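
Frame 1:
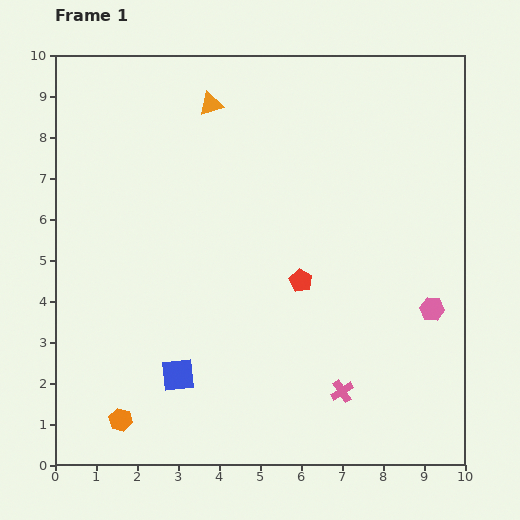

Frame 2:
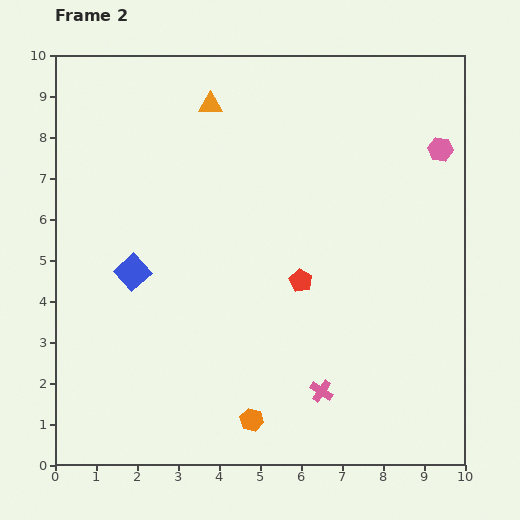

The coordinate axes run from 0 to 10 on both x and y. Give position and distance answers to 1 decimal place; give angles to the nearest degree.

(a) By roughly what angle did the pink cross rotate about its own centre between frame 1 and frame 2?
24° counter-clockwise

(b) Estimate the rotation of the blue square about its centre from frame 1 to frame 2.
36° counter-clockwise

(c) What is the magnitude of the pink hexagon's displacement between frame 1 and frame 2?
3.9

The pink hexagon moved from (9.2, 3.8) to (9.4, 7.7), a distance of √(0.2² + 3.9²) ≈ 3.9.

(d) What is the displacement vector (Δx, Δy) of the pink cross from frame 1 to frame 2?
(-0.5, 0.0)

The pink cross was at (7.0, 1.8) in frame 1 and (6.5, 1.8) in frame 2.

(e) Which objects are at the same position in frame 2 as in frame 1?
the orange triangle, the red pentagon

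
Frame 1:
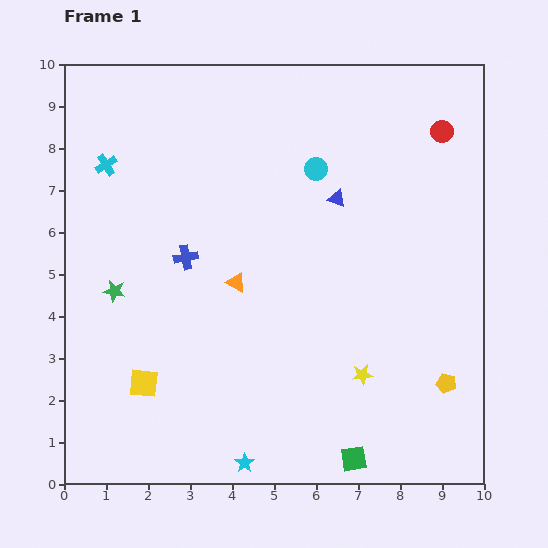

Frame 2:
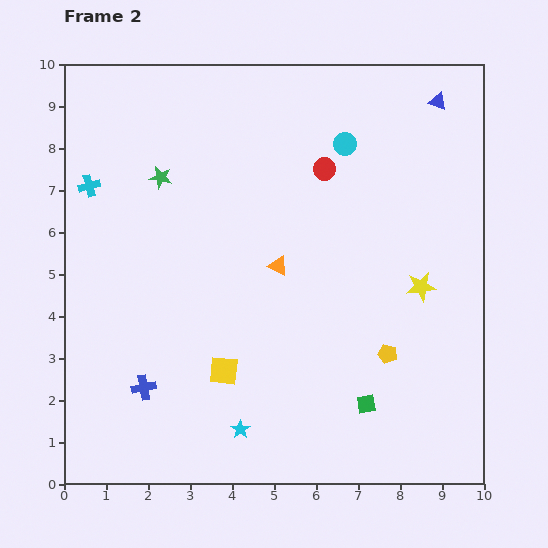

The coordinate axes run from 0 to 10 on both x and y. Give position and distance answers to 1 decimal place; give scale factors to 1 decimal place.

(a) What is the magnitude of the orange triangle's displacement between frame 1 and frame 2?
1.1

The orange triangle moved from (4.1, 4.8) to (5.1, 5.2), a distance of √(1.0² + 0.4²) ≈ 1.1.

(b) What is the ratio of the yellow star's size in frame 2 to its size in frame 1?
1.4×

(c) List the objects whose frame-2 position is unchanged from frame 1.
none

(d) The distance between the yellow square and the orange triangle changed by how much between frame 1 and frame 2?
-0.5

Distance in frame 1: 3.3. Distance in frame 2: 2.8.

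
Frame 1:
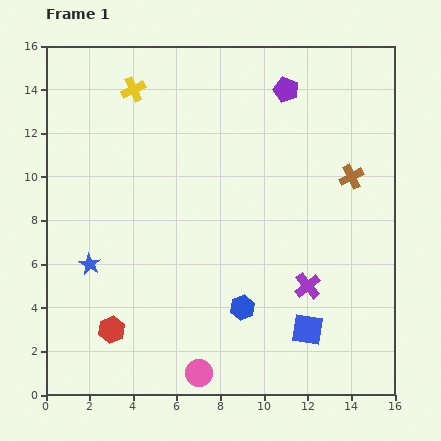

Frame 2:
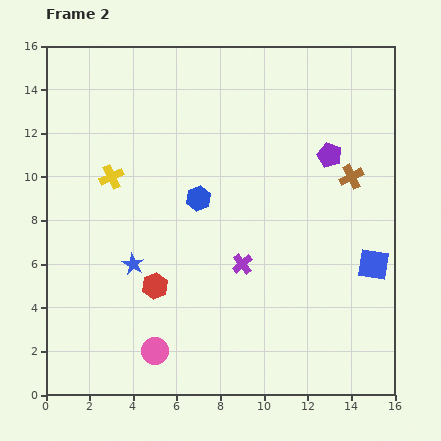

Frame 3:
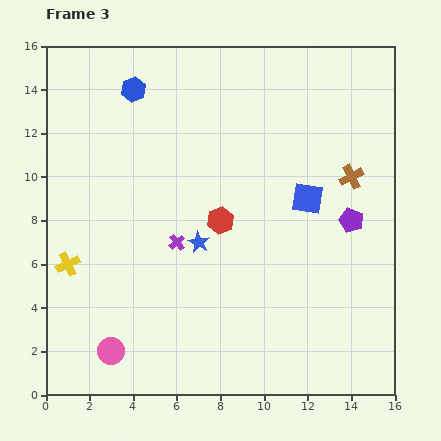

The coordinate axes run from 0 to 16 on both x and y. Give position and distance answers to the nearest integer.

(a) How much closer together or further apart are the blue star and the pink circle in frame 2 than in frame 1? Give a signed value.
-3

Distance in frame 1: 7. Distance in frame 2: 4.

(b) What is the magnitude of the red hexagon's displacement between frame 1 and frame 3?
7

The red hexagon moved from (3, 3) to (8, 8), a distance of √(5² + 5²) ≈ 7.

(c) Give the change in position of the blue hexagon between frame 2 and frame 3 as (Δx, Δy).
(-3, 5)

The blue hexagon was at (7, 9) in frame 2 and (4, 14) in frame 3.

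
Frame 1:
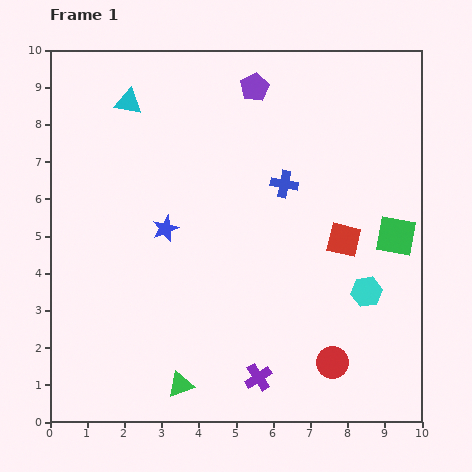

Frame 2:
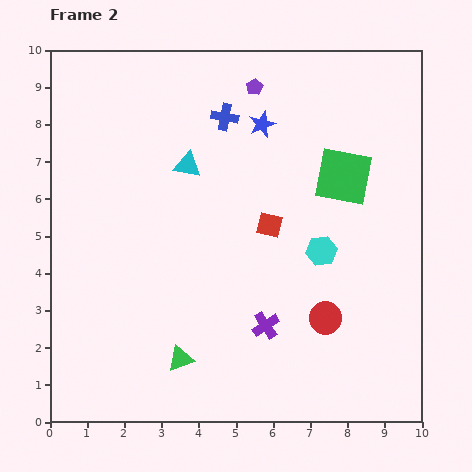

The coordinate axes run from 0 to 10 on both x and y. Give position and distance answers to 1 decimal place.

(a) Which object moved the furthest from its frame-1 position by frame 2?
the blue star

(moved 3.8; next 2.4)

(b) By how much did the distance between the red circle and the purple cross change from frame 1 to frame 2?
-0.4

Distance in frame 1: 2.0. Distance in frame 2: 1.6.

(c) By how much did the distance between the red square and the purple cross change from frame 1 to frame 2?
-1.7

Distance in frame 1: 4.4. Distance in frame 2: 2.7.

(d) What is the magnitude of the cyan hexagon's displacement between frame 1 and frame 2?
1.6

The cyan hexagon moved from (8.5, 3.5) to (7.3, 4.6), a distance of √(1.2² + 1.1²) ≈ 1.6.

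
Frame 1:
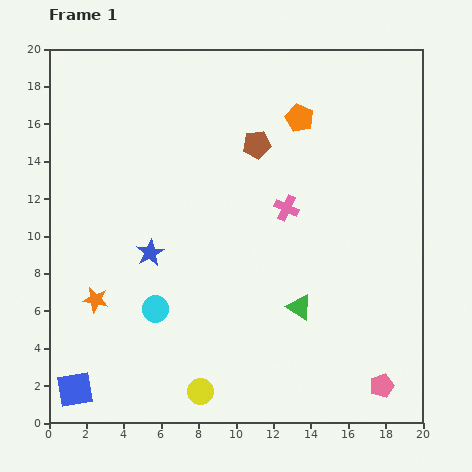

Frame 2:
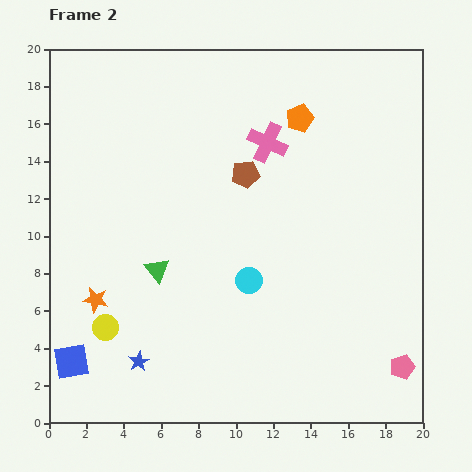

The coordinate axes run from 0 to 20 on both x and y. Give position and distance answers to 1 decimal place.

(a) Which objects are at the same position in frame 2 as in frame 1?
the orange star, the orange pentagon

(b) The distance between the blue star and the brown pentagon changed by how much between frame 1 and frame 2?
+3.4

Distance in frame 1: 8.1. Distance in frame 2: 11.5.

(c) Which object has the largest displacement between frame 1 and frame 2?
the green triangle

(moved 7.9; next 6.1)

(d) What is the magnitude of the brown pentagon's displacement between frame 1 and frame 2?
1.7

The brown pentagon moved from (11.1, 14.9) to (10.5, 13.3), a distance of √(0.6² + 1.6²) ≈ 1.7.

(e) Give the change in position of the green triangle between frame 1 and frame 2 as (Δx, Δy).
(-7.6, 2.0)

The green triangle was at (13.4, 6.2) in frame 1 and (5.8, 8.2) in frame 2.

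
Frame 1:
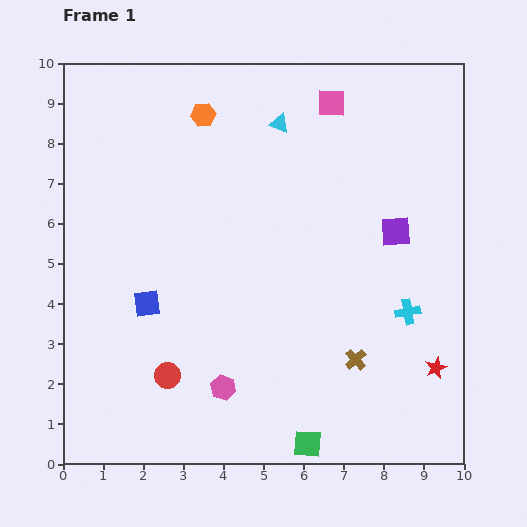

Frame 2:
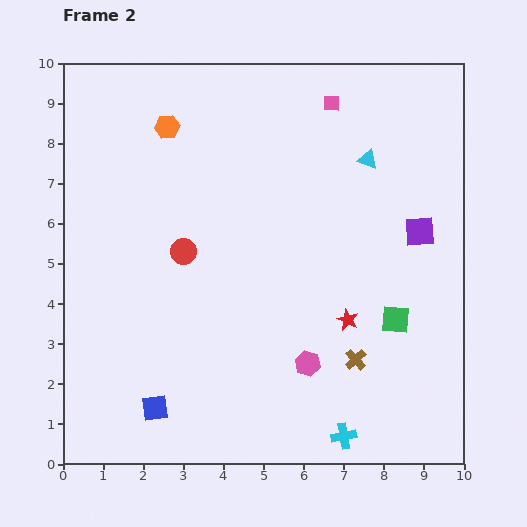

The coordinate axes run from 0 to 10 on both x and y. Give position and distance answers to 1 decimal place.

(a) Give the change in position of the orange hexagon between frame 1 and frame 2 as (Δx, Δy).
(-0.9, -0.3)

The orange hexagon was at (3.5, 8.7) in frame 1 and (2.6, 8.4) in frame 2.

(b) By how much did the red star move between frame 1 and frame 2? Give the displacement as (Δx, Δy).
(-2.2, 1.2)

The red star was at (9.3, 2.4) in frame 1 and (7.1, 3.6) in frame 2.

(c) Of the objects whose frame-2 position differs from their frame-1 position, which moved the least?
the purple square

(moved 0.6)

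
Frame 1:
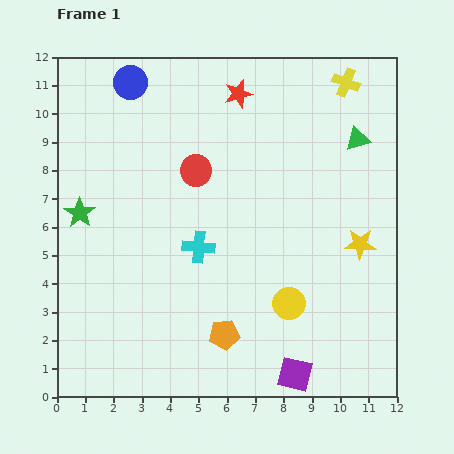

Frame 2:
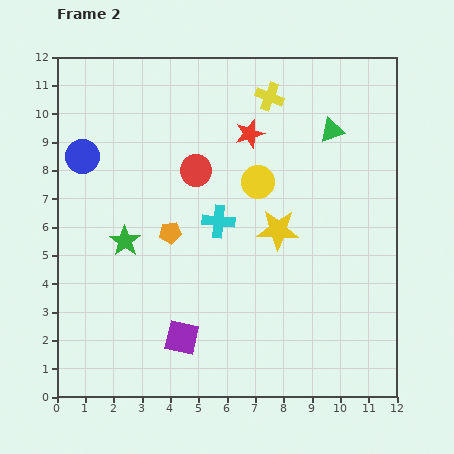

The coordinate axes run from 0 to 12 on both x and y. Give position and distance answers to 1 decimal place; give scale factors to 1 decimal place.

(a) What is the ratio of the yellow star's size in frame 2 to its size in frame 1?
1.3×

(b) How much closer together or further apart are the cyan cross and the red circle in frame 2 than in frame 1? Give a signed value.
-0.7

Distance in frame 1: 2.7. Distance in frame 2: 2.0.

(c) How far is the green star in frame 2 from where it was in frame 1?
1.9

The green star moved from (0.8, 6.5) to (2.4, 5.5), a distance of √(1.6² + 1.0²) ≈ 1.9.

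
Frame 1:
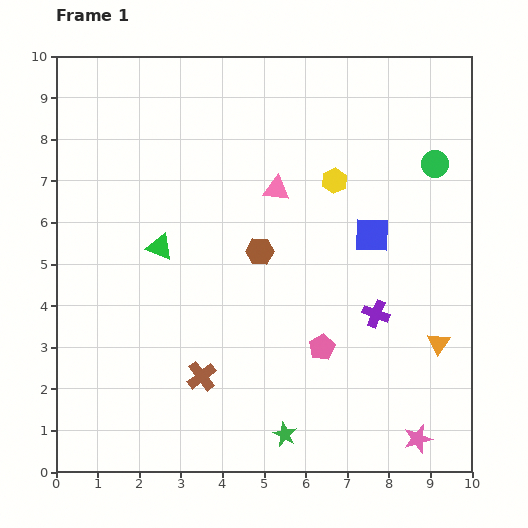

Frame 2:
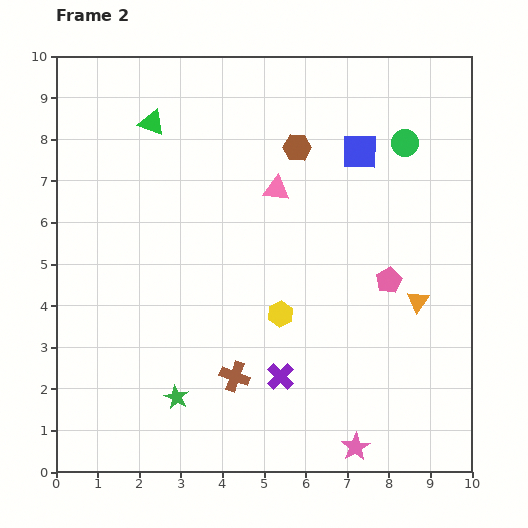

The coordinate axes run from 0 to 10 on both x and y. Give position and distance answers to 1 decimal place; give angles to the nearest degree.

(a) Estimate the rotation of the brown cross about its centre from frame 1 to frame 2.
33° counter-clockwise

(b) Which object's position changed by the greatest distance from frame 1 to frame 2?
the yellow hexagon

(moved 3.5; next 3.0)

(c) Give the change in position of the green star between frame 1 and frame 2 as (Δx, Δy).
(-2.6, 0.9)

The green star was at (5.5, 0.9) in frame 1 and (2.9, 1.8) in frame 2.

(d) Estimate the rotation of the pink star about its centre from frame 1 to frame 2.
17° counter-clockwise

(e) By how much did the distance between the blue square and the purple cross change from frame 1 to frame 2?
+3.8

Distance in frame 1: 1.9. Distance in frame 2: 5.7.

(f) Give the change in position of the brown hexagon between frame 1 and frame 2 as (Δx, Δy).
(0.9, 2.5)

The brown hexagon was at (4.9, 5.3) in frame 1 and (5.8, 7.8) in frame 2.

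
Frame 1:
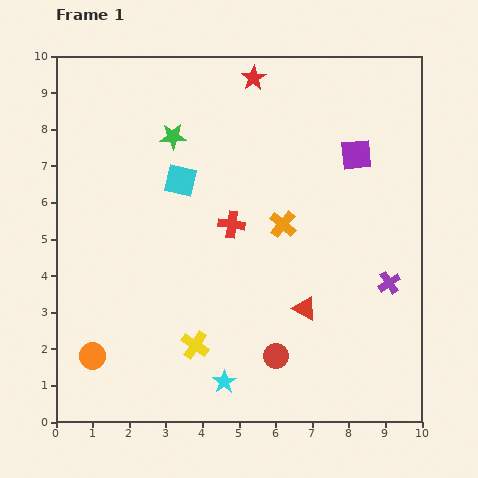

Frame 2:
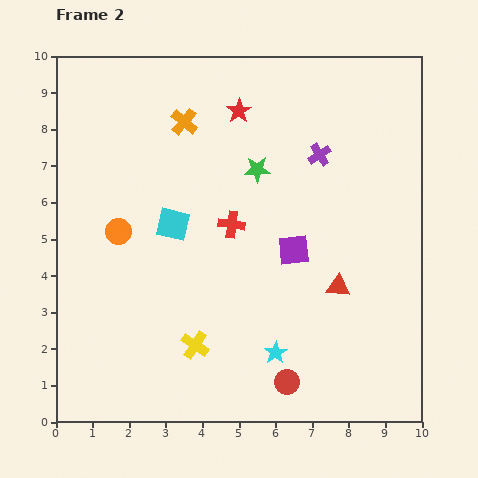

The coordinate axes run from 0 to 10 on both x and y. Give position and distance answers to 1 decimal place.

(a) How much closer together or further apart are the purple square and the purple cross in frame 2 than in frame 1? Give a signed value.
-0.9

Distance in frame 1: 3.6. Distance in frame 2: 2.7.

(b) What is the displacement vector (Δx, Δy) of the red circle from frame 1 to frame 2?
(0.3, -0.7)

The red circle was at (6.0, 1.8) in frame 1 and (6.3, 1.1) in frame 2.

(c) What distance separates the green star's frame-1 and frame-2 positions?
2.5

The green star moved from (3.2, 7.8) to (5.5, 6.9), a distance of √(2.3² + 0.9²) ≈ 2.5.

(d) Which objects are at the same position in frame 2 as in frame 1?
the yellow cross, the red cross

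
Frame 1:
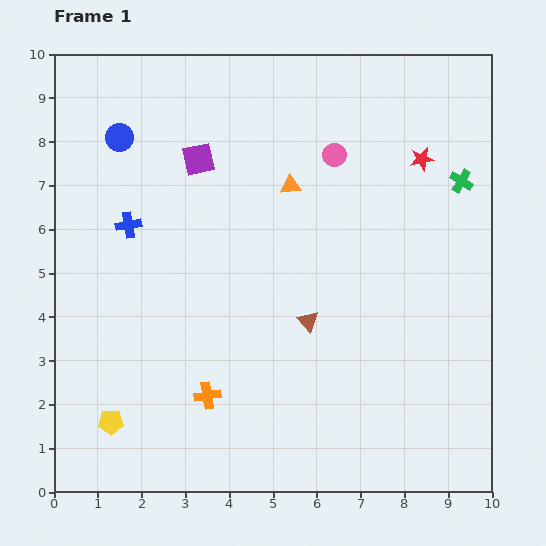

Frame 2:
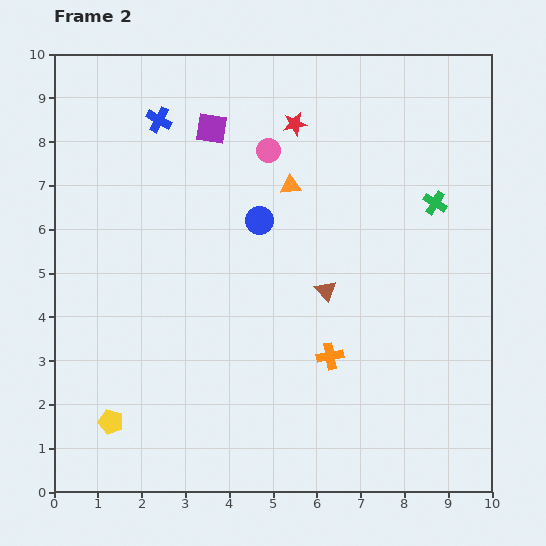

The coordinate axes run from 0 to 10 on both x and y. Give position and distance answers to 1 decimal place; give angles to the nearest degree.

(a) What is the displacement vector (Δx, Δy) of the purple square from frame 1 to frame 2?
(0.3, 0.7)

The purple square was at (3.3, 7.6) in frame 1 and (3.6, 8.3) in frame 2.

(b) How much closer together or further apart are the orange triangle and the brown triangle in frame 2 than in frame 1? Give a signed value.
-0.6

Distance in frame 1: 3.1. Distance in frame 2: 2.5.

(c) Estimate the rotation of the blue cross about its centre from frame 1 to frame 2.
38° clockwise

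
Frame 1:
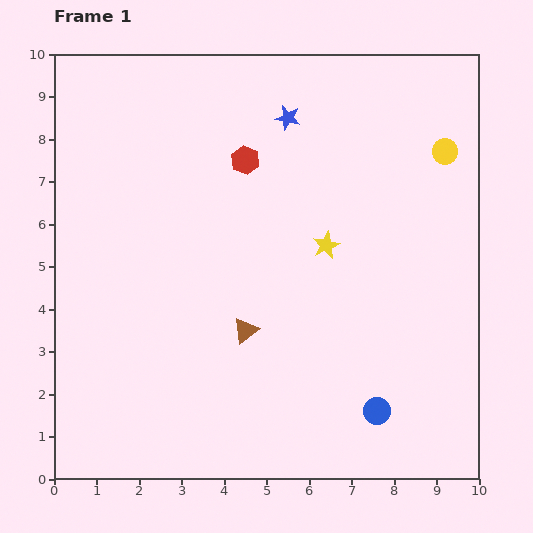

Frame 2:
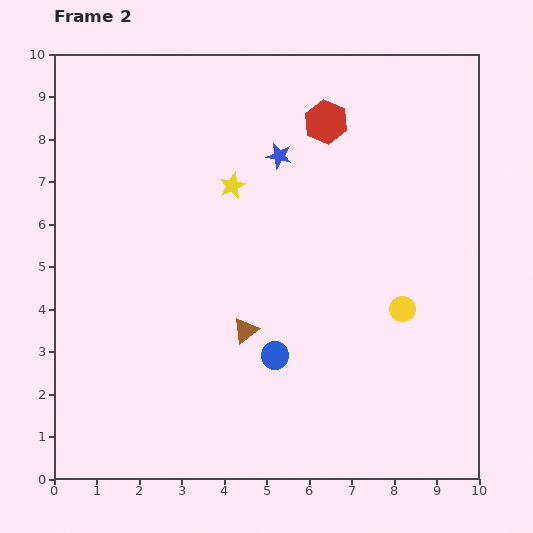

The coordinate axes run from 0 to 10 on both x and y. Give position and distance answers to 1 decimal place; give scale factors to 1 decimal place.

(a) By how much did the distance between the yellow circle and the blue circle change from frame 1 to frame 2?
-3.1

Distance in frame 1: 6.3. Distance in frame 2: 3.2.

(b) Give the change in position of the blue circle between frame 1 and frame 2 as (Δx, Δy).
(-2.4, 1.3)

The blue circle was at (7.6, 1.6) in frame 1 and (5.2, 2.9) in frame 2.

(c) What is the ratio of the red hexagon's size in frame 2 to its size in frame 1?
1.5×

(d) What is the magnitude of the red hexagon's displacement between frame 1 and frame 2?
2.1

The red hexagon moved from (4.5, 7.5) to (6.4, 8.4), a distance of √(1.9² + 0.9²) ≈ 2.1.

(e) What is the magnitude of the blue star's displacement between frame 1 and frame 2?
0.9

The blue star moved from (5.5, 8.5) to (5.3, 7.6), a distance of √(0.2² + 0.9²) ≈ 0.9.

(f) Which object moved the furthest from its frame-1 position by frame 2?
the yellow circle

(moved 3.8; next 2.7)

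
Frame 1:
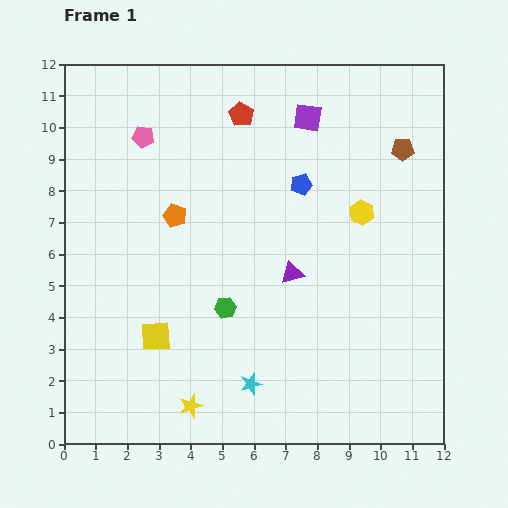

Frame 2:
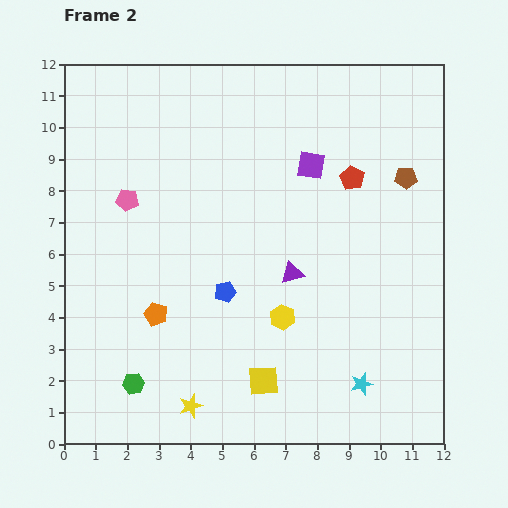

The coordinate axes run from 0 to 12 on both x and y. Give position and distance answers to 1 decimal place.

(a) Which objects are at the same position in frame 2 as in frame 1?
the yellow star, the purple triangle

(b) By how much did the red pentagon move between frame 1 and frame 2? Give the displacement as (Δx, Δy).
(3.5, -2.0)

The red pentagon was at (5.6, 10.4) in frame 1 and (9.1, 8.4) in frame 2.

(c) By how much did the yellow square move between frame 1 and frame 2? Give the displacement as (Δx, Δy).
(3.4, -1.4)

The yellow square was at (2.9, 3.4) in frame 1 and (6.3, 2.0) in frame 2.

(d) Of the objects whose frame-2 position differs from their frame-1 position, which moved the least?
the brown pentagon

(moved 0.9)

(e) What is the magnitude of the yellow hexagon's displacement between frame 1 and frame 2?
4.1

The yellow hexagon moved from (9.4, 7.3) to (6.9, 4.0), a distance of √(2.5² + 3.3²) ≈ 4.1.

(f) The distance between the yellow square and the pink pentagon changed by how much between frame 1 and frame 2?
+0.8

Distance in frame 1: 6.3. Distance in frame 2: 7.1.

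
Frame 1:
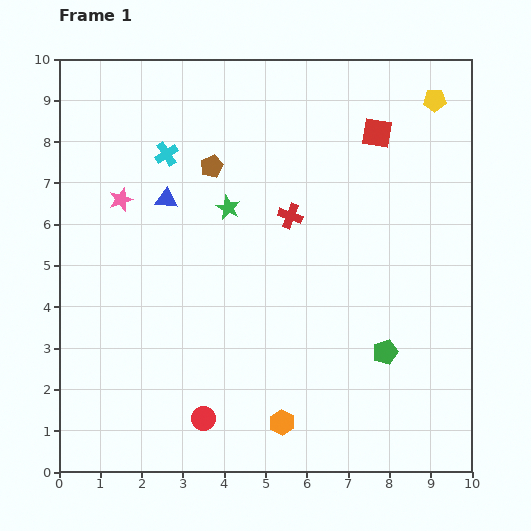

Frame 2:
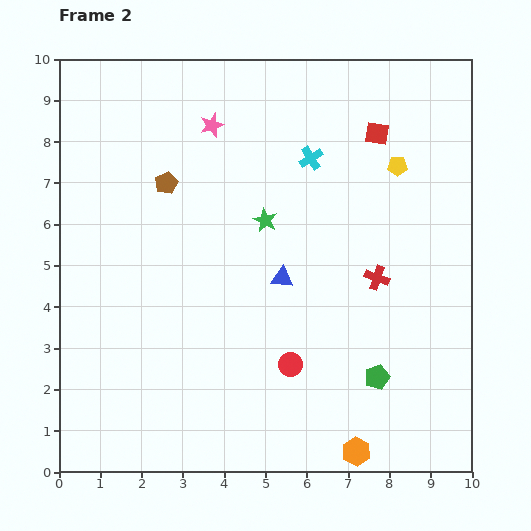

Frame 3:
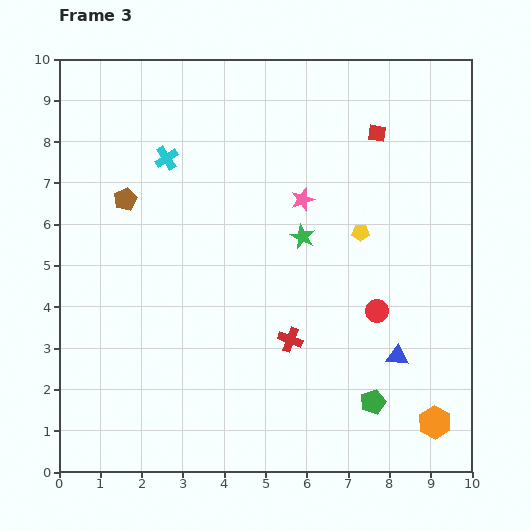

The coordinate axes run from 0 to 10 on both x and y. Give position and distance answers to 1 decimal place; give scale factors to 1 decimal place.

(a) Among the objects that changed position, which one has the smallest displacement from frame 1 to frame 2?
the green pentagon

(moved 0.6)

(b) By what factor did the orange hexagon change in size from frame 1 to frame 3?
1.3×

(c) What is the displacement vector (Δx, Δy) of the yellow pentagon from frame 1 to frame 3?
(-1.8, -3.2)

The yellow pentagon was at (9.1, 9.0) in frame 1 and (7.3, 5.8) in frame 3.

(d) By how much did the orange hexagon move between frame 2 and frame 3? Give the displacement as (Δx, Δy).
(1.9, 0.7)

The orange hexagon was at (7.2, 0.5) in frame 2 and (9.1, 1.2) in frame 3.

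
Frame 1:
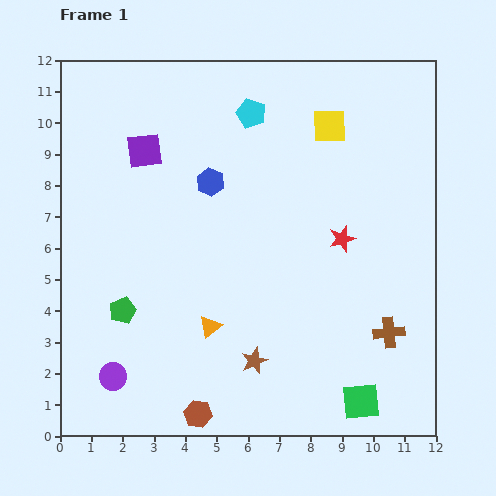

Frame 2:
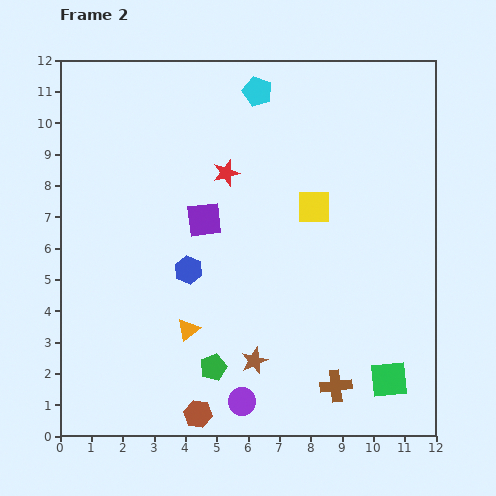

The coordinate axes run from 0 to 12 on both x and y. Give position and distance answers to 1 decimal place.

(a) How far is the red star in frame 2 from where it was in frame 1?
4.3

The red star moved from (9.0, 6.3) to (5.3, 8.4), a distance of √(3.7² + 2.1²) ≈ 4.3.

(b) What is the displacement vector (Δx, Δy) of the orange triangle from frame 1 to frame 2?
(-0.7, -0.1)

The orange triangle was at (4.8, 3.5) in frame 1 and (4.1, 3.4) in frame 2.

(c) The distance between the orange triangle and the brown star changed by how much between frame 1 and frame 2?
+0.5

Distance in frame 1: 1.8. Distance in frame 2: 2.3.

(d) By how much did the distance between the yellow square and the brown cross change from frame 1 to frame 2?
-1.2

Distance in frame 1: 6.9. Distance in frame 2: 5.7.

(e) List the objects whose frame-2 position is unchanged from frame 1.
the brown hexagon, the brown star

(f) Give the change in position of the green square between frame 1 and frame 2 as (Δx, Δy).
(0.9, 0.7)

The green square was at (9.6, 1.1) in frame 1 and (10.5, 1.8) in frame 2.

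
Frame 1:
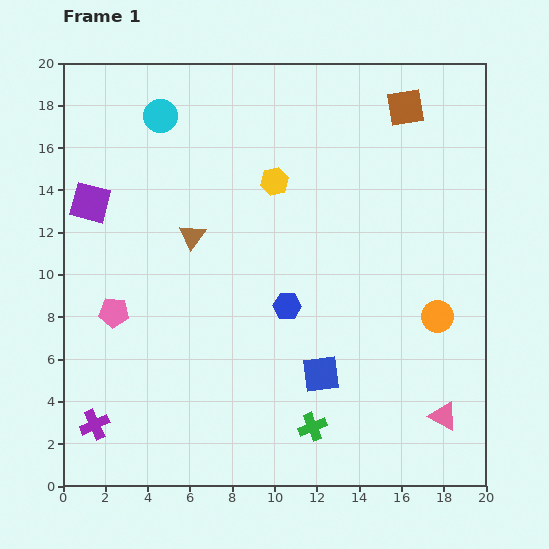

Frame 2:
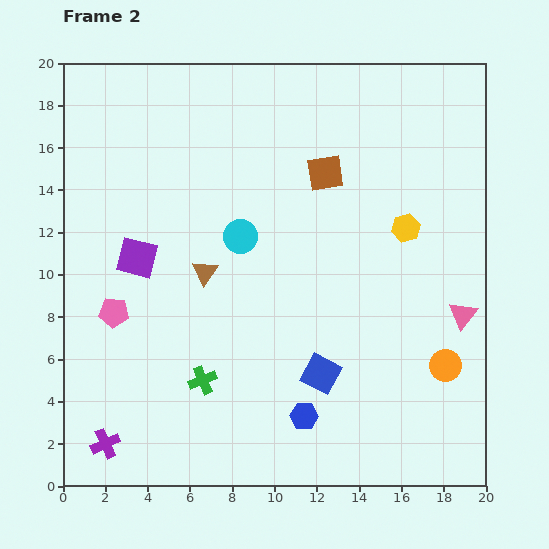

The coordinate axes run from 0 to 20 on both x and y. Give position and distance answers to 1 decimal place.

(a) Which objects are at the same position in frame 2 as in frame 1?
the blue square, the pink pentagon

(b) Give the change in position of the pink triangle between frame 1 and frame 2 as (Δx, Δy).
(0.9, 4.8)

The pink triangle was at (18.0, 3.3) in frame 1 and (18.9, 8.1) in frame 2.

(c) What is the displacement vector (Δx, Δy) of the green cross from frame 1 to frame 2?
(-5.2, 2.2)

The green cross was at (11.8, 2.8) in frame 1 and (6.6, 5.0) in frame 2.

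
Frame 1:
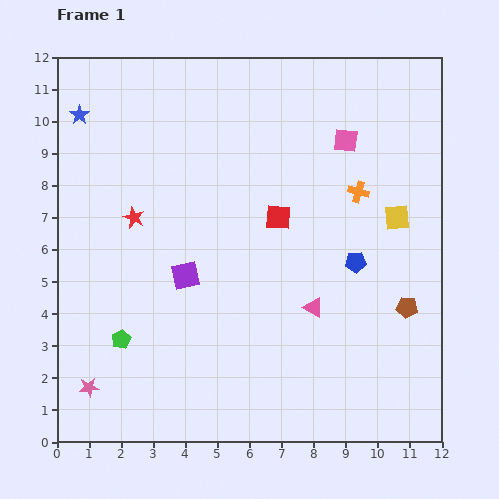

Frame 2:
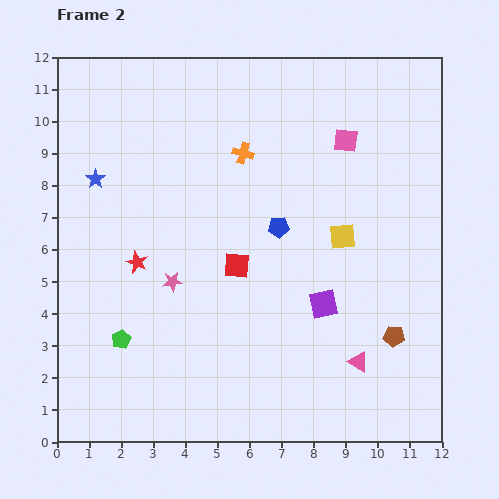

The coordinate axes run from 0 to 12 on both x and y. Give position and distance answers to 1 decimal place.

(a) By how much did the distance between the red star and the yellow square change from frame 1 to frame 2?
-1.8

Distance in frame 1: 8.2. Distance in frame 2: 6.4.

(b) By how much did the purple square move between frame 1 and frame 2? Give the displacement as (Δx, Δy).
(4.3, -0.9)

The purple square was at (4.0, 5.2) in frame 1 and (8.3, 4.3) in frame 2.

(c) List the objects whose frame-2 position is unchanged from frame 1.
the pink square, the green pentagon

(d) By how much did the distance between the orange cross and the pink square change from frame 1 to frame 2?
+1.6

Distance in frame 1: 1.6. Distance in frame 2: 3.2.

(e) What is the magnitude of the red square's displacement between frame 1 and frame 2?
2.0

The red square moved from (6.9, 7.0) to (5.6, 5.5), a distance of √(1.3² + 1.5²) ≈ 2.0.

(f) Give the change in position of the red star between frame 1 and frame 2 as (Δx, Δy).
(0.1, -1.4)

The red star was at (2.4, 7.0) in frame 1 and (2.5, 5.6) in frame 2.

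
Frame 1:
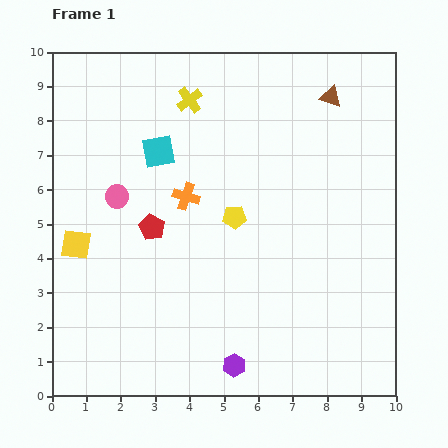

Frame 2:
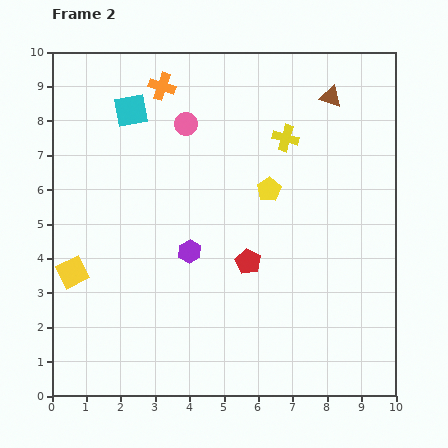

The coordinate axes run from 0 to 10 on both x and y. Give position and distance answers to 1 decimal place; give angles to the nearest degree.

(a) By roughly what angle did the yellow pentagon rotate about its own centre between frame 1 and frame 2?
28° counter-clockwise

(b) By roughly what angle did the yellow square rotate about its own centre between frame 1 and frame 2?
34° counter-clockwise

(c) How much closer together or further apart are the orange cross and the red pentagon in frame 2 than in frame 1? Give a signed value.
+4.4

Distance in frame 1: 1.3. Distance in frame 2: 5.7.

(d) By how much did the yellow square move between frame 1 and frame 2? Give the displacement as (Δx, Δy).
(-0.1, -0.8)

The yellow square was at (0.7, 4.4) in frame 1 and (0.6, 3.6) in frame 2.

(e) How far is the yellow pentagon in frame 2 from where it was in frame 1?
1.3

The yellow pentagon moved from (5.3, 5.2) to (6.3, 6.0), a distance of √(1.0² + 0.8²) ≈ 1.3.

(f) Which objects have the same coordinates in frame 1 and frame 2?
the brown triangle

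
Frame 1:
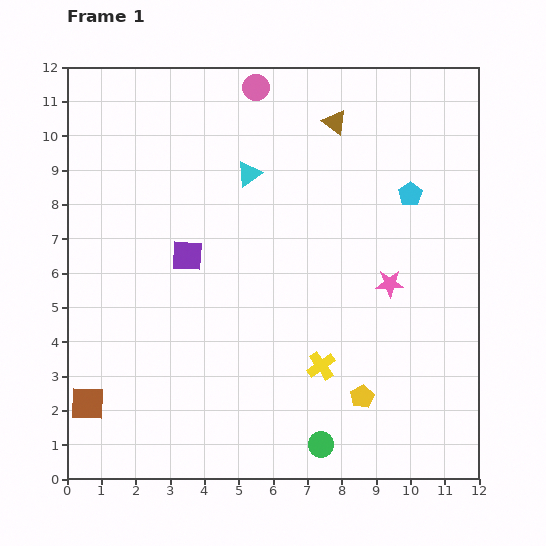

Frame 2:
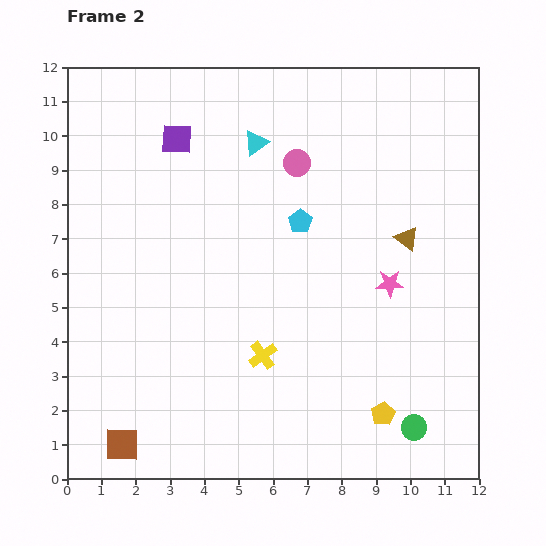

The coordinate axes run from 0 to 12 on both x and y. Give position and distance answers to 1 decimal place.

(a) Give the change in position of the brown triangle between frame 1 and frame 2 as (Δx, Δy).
(2.1, -3.4)

The brown triangle was at (7.8, 10.4) in frame 1 and (9.9, 7.0) in frame 2.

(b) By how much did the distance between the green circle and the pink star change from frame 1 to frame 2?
-0.8

Distance in frame 1: 5.1. Distance in frame 2: 4.3.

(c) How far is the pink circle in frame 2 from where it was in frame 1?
2.5

The pink circle moved from (5.5, 11.4) to (6.7, 9.2), a distance of √(1.2² + 2.2²) ≈ 2.5.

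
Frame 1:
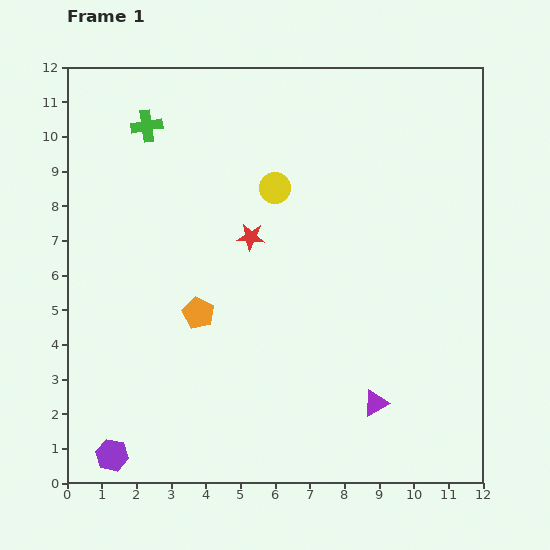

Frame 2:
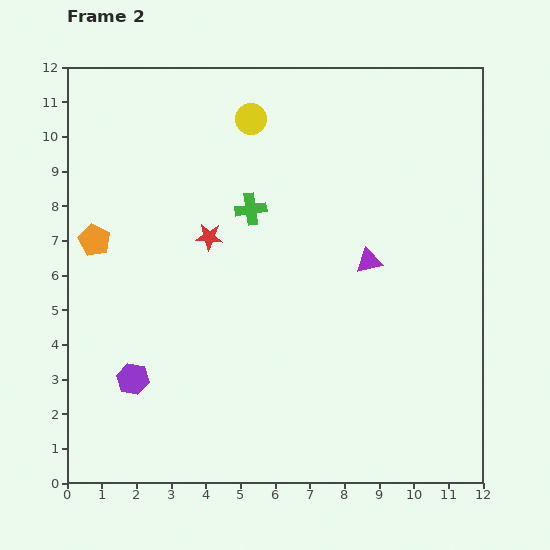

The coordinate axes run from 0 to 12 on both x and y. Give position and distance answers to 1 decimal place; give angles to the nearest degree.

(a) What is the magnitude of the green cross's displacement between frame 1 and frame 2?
3.8

The green cross moved from (2.3, 10.3) to (5.3, 7.9), a distance of √(3.0² + 2.4²) ≈ 3.8.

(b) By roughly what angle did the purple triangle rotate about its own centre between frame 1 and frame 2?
15° clockwise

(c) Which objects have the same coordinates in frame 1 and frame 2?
none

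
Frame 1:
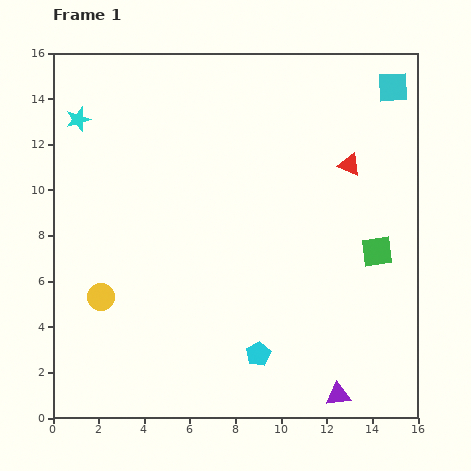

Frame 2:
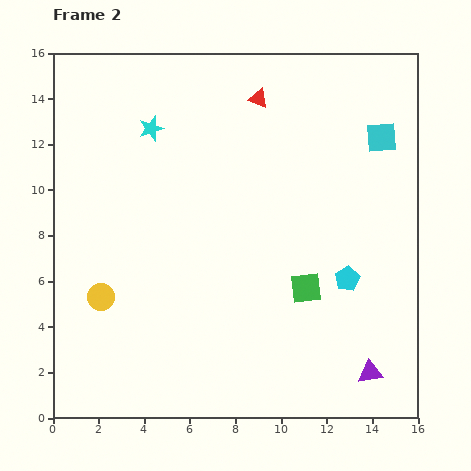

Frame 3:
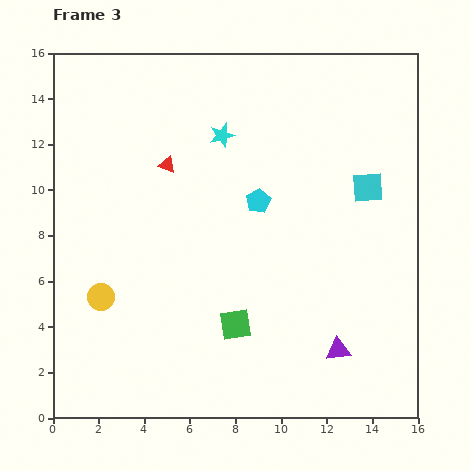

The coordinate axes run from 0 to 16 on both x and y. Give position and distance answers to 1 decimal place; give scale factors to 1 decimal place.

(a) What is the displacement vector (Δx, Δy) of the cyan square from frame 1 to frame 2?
(-0.5, -2.2)

The cyan square was at (14.9, 14.5) in frame 1 and (14.4, 12.3) in frame 2.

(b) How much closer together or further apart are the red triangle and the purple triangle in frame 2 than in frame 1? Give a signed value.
+2.9

Distance in frame 1: 10.1. Distance in frame 2: 13.0.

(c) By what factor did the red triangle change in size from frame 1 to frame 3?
0.7×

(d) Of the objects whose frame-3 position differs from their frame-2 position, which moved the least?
the purple triangle

(moved 1.7)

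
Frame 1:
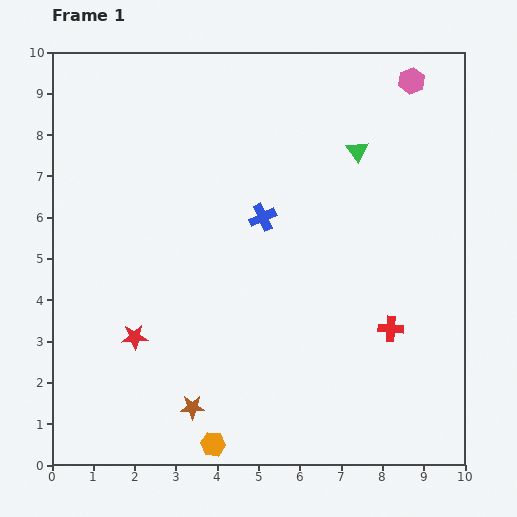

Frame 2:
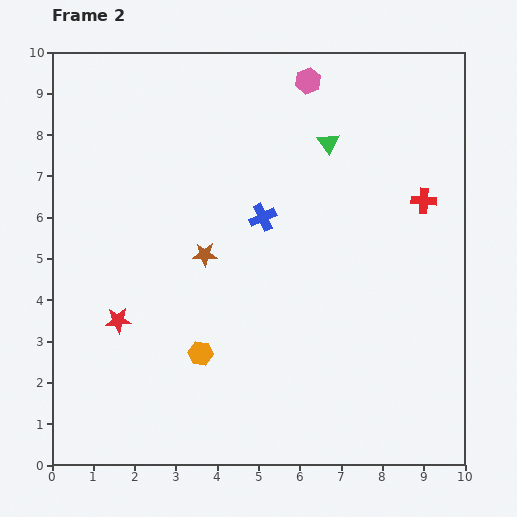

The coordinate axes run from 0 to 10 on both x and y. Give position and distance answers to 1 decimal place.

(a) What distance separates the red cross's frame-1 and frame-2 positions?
3.2

The red cross moved from (8.2, 3.3) to (9.0, 6.4), a distance of √(0.8² + 3.1²) ≈ 3.2.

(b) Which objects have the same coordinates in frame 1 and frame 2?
the blue cross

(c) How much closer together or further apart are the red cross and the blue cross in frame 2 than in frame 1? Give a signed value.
-0.2

Distance in frame 1: 4.1. Distance in frame 2: 3.9.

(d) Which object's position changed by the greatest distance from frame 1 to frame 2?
the brown star

(moved 3.7; next 3.2)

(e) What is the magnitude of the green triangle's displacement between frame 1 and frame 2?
0.7

The green triangle moved from (7.4, 7.6) to (6.7, 7.8), a distance of √(0.7² + 0.2²) ≈ 0.7.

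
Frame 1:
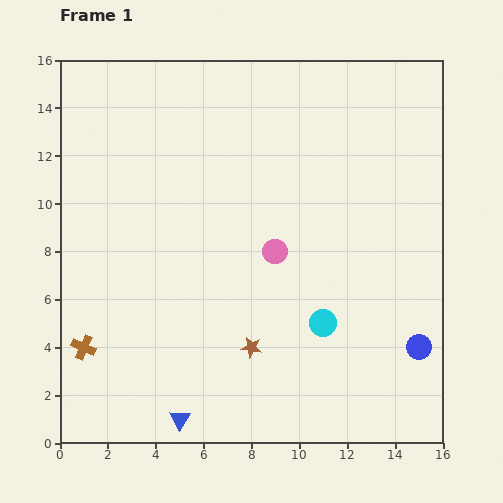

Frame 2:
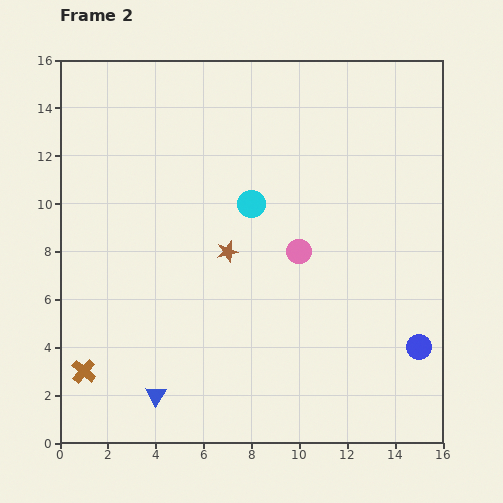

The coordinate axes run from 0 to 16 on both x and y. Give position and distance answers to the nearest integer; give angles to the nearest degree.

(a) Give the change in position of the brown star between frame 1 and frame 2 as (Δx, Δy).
(-1, 4)

The brown star was at (8, 4) in frame 1 and (7, 8) in frame 2.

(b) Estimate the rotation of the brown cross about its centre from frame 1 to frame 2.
16° clockwise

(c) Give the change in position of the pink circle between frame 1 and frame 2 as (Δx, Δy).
(1, 0)

The pink circle was at (9, 8) in frame 1 and (10, 8) in frame 2.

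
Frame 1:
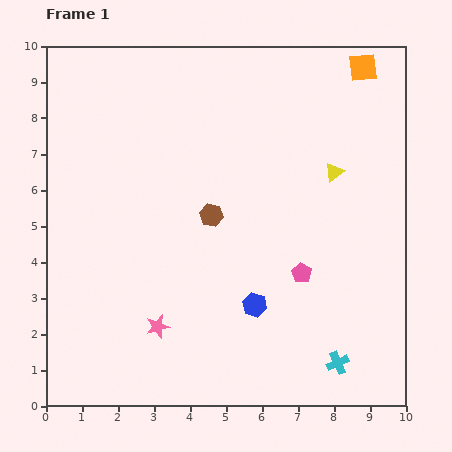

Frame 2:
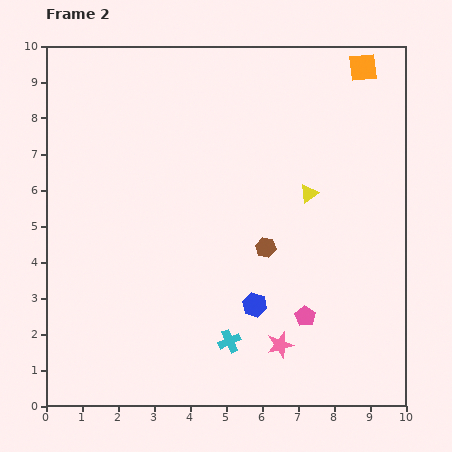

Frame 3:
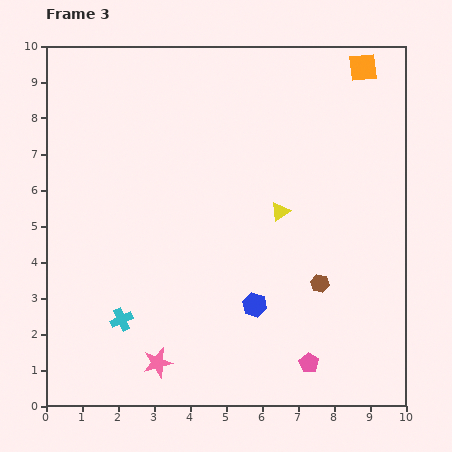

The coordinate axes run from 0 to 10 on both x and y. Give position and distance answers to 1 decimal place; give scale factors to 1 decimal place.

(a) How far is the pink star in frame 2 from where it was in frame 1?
3.4

The pink star moved from (3.1, 2.2) to (6.5, 1.7), a distance of √(3.4² + 0.5²) ≈ 3.4.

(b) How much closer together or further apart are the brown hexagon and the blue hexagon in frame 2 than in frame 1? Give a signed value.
-1.2

Distance in frame 1: 2.8. Distance in frame 2: 1.6.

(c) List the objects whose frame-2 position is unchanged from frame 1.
the orange square, the blue hexagon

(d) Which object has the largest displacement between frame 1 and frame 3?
the cyan cross

(moved 6.1; next 3.6)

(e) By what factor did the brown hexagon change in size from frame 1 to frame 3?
0.8×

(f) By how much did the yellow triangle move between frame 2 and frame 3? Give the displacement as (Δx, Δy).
(-0.8, -0.5)

The yellow triangle was at (7.3, 5.9) in frame 2 and (6.5, 5.4) in frame 3.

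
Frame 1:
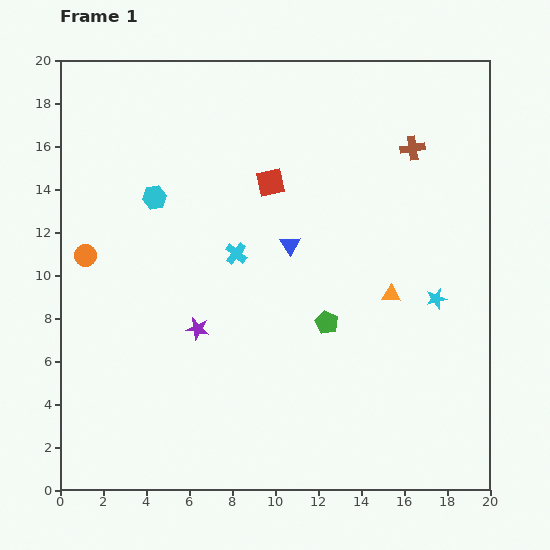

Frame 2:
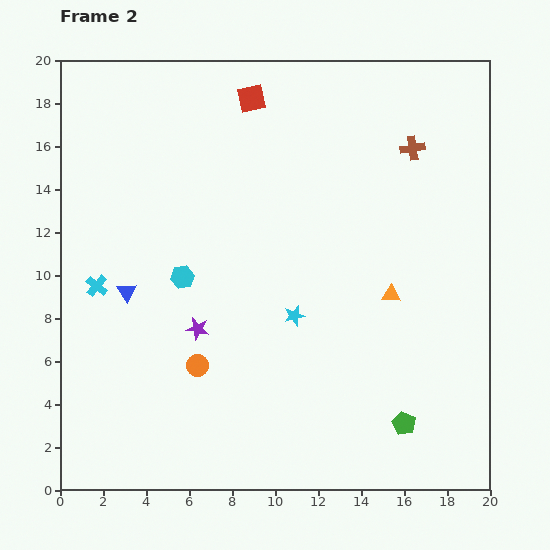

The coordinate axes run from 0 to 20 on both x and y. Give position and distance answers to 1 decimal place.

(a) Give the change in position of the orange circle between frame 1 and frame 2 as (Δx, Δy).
(5.2, -5.1)

The orange circle was at (1.2, 10.9) in frame 1 and (6.4, 5.8) in frame 2.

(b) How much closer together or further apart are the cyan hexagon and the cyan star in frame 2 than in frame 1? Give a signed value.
-8.4

Distance in frame 1: 13.9. Distance in frame 2: 5.5.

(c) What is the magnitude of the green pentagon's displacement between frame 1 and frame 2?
5.9

The green pentagon moved from (12.4, 7.8) to (16.0, 3.1), a distance of √(3.6² + 4.7²) ≈ 5.9.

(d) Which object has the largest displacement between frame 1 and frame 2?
the blue triangle

(moved 7.9; next 7.3)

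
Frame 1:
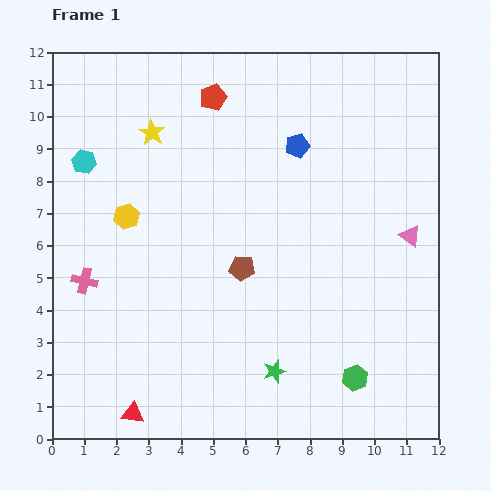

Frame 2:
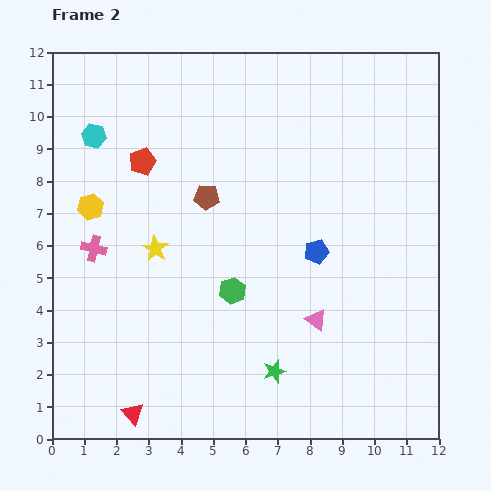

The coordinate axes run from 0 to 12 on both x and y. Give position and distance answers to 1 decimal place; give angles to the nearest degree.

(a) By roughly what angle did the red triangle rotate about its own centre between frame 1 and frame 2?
40° clockwise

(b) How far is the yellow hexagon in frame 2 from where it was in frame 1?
1.1

The yellow hexagon moved from (2.3, 6.9) to (1.2, 7.2), a distance of √(1.1² + 0.3²) ≈ 1.1.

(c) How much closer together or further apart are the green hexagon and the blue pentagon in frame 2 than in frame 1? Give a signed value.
-4.5

Distance in frame 1: 7.4. Distance in frame 2: 2.9.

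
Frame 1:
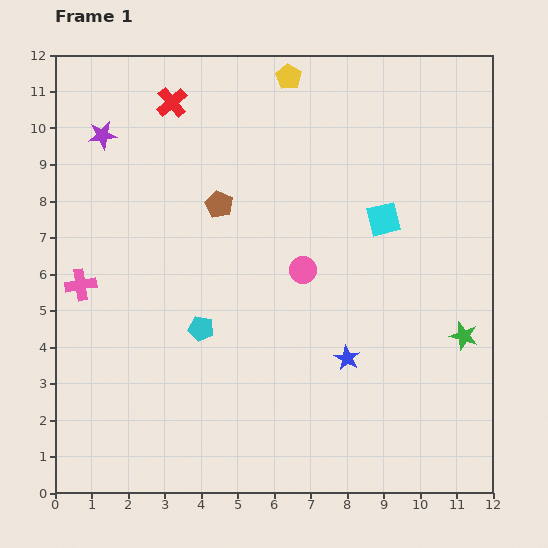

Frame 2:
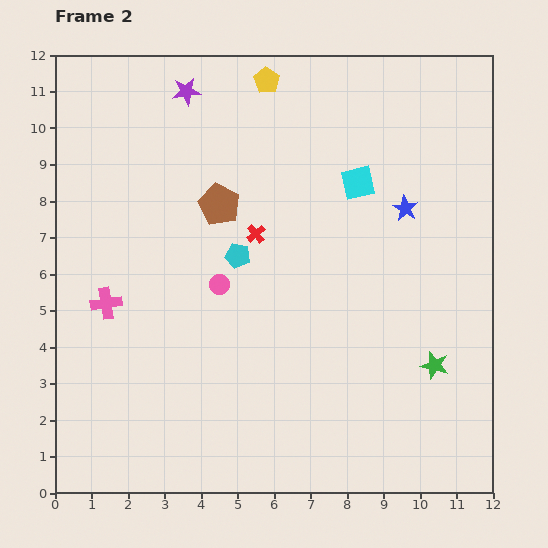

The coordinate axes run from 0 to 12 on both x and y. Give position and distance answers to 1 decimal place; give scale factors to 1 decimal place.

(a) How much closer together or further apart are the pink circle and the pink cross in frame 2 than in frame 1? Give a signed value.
-3.0

Distance in frame 1: 6.1. Distance in frame 2: 3.1.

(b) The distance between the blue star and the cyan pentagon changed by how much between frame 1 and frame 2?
+0.7

Distance in frame 1: 4.1. Distance in frame 2: 4.8.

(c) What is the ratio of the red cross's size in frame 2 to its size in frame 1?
0.6×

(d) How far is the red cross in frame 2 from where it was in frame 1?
4.3

The red cross moved from (3.2, 10.7) to (5.5, 7.1), a distance of √(2.3² + 3.6²) ≈ 4.3.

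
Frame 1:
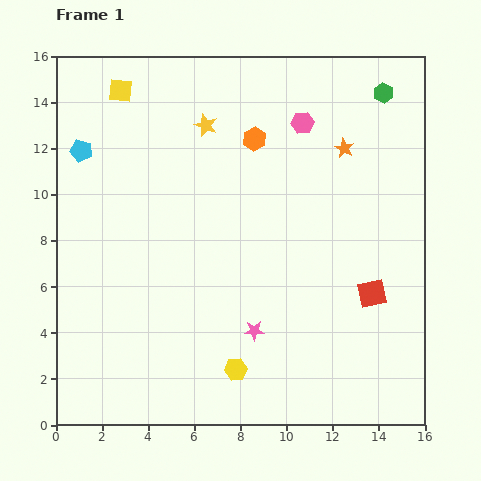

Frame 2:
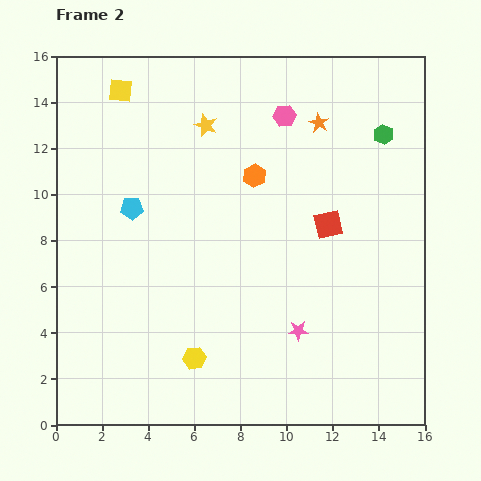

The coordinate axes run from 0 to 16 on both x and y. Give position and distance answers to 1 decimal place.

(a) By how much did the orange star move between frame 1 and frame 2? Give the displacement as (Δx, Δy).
(-1.1, 1.1)

The orange star was at (12.5, 12.0) in frame 1 and (11.4, 13.1) in frame 2.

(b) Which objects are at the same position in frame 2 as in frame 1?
the yellow square, the yellow star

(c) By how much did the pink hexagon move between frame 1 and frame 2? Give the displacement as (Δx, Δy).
(-0.8, 0.3)

The pink hexagon was at (10.7, 13.1) in frame 1 and (9.9, 13.4) in frame 2.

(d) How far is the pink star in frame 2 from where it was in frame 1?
1.9

The pink star moved from (8.6, 4.1) to (10.5, 4.1), a distance of √(1.9² + 0.0²) ≈ 1.9.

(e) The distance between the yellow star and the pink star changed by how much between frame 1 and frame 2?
+0.7

Distance in frame 1: 9.1. Distance in frame 2: 9.8.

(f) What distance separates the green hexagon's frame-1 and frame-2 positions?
1.8

The green hexagon moved from (14.2, 14.4) to (14.2, 12.6), a distance of √(0.0² + 1.8²) ≈ 1.8.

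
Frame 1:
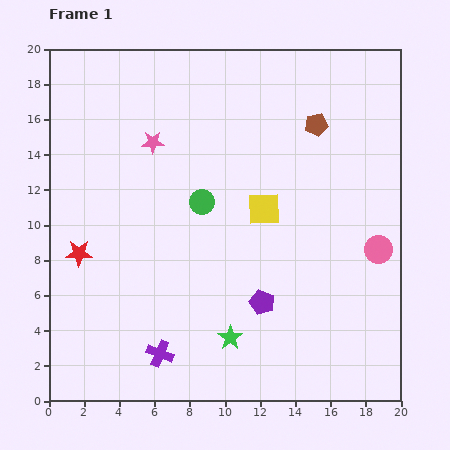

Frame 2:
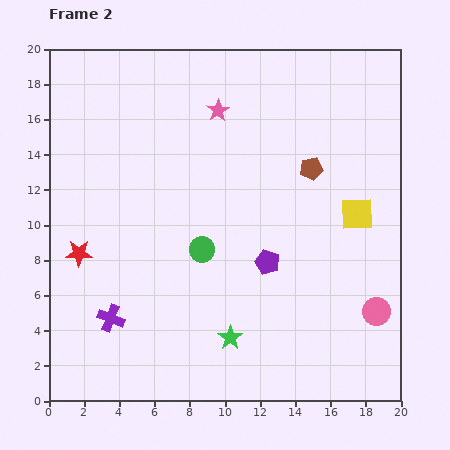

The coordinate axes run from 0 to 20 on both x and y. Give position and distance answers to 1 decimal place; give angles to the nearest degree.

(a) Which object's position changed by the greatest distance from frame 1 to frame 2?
the yellow square

(moved 5.3; next 4.1)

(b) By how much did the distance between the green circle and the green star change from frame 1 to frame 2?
-2.7

Distance in frame 1: 7.9. Distance in frame 2: 5.2.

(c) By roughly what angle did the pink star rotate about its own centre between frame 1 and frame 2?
31° counter-clockwise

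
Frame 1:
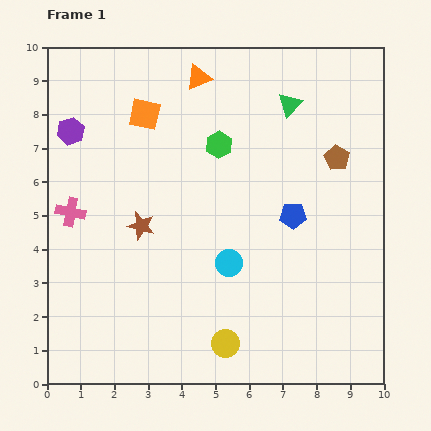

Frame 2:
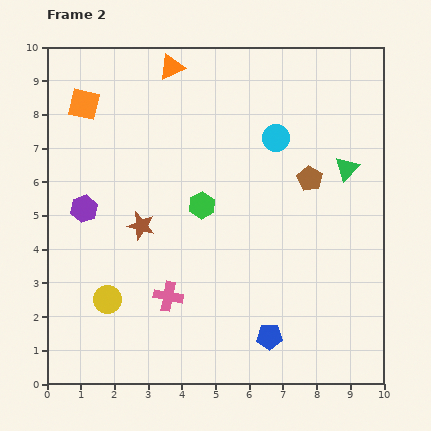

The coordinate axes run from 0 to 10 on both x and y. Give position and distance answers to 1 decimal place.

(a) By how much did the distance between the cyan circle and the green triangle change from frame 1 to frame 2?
-2.7

Distance in frame 1: 5.0. Distance in frame 2: 2.3.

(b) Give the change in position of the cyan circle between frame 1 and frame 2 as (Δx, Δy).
(1.4, 3.7)

The cyan circle was at (5.4, 3.6) in frame 1 and (6.8, 7.3) in frame 2.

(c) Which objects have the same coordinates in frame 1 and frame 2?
the brown star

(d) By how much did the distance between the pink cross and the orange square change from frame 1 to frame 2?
+2.6

Distance in frame 1: 3.6. Distance in frame 2: 6.2.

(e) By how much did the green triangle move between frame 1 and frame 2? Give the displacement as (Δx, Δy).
(1.7, -1.9)

The green triangle was at (7.2, 8.3) in frame 1 and (8.9, 6.4) in frame 2.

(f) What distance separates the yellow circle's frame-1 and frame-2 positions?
3.7

The yellow circle moved from (5.3, 1.2) to (1.8, 2.5), a distance of √(3.5² + 1.3²) ≈ 3.7.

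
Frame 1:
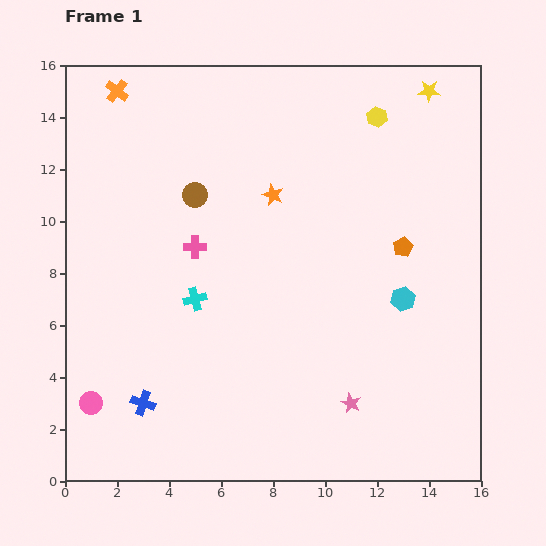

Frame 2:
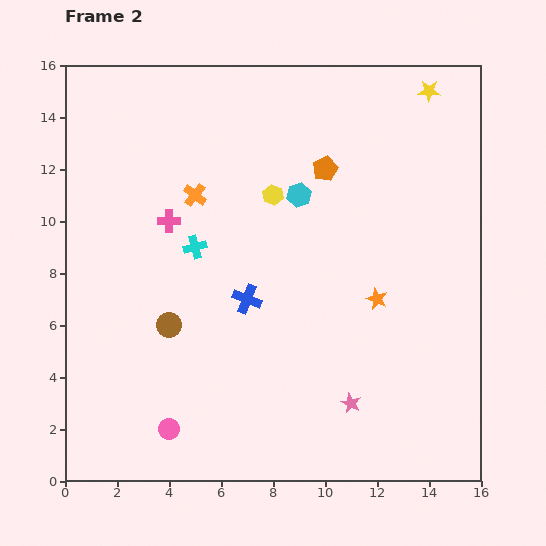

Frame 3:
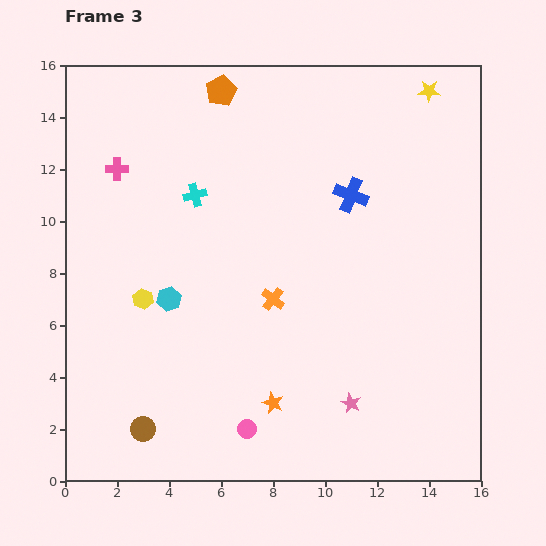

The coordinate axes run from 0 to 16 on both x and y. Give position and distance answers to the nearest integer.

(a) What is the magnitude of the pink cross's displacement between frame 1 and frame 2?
1

The pink cross moved from (5, 9) to (4, 10), a distance of √(1² + 1²) ≈ 1.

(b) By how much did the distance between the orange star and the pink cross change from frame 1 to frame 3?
+7

Distance in frame 1: 4. Distance in frame 3: 11.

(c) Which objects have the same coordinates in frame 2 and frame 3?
the yellow star, the pink star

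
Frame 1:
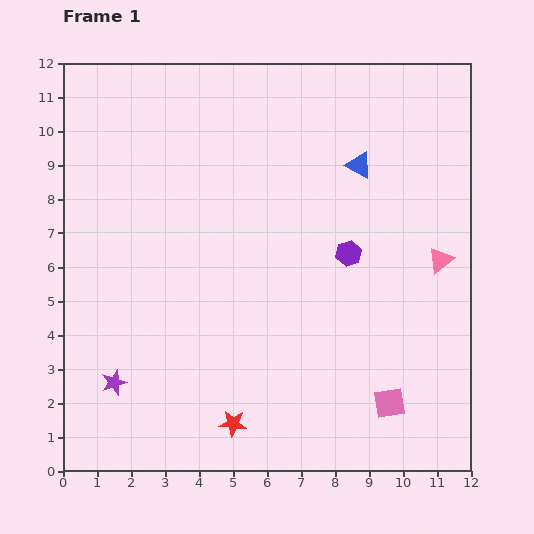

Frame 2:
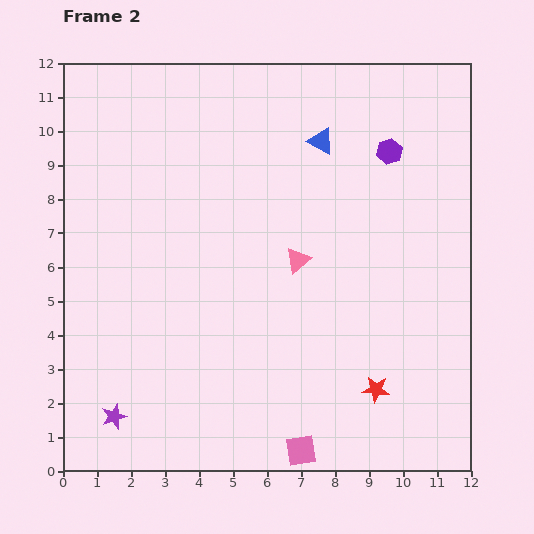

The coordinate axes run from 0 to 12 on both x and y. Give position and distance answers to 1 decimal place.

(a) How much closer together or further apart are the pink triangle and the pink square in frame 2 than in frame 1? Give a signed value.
+1.1

Distance in frame 1: 4.5. Distance in frame 2: 5.6.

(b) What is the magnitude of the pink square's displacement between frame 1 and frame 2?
3.0

The pink square moved from (9.6, 2.0) to (7.0, 0.6), a distance of √(2.6² + 1.4²) ≈ 3.0.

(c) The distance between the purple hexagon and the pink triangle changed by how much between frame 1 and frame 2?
+1.5

Distance in frame 1: 2.7. Distance in frame 2: 4.2.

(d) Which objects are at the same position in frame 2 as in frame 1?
none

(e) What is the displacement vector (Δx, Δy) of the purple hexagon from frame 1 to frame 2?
(1.2, 3.0)

The purple hexagon was at (8.4, 6.4) in frame 1 and (9.6, 9.4) in frame 2.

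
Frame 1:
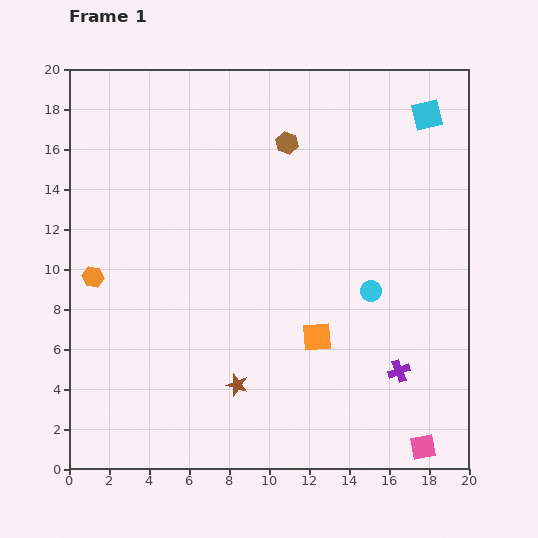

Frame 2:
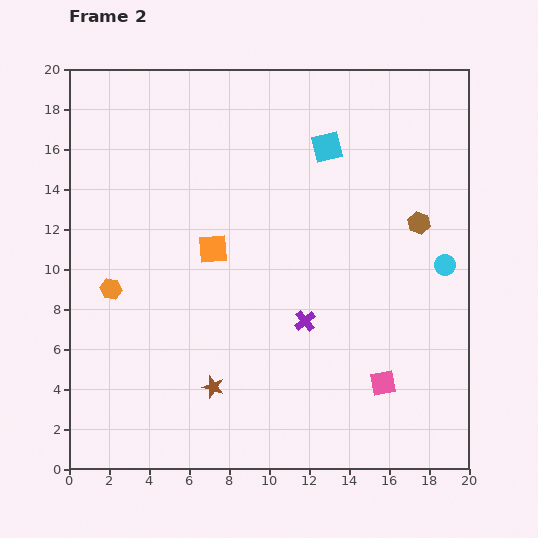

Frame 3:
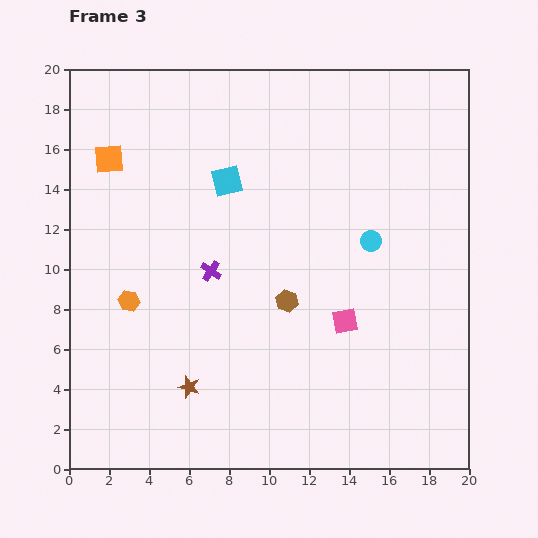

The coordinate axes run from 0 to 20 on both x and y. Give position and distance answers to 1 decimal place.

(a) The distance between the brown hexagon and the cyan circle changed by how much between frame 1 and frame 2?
-6.0

Distance in frame 1: 8.5. Distance in frame 2: 2.5.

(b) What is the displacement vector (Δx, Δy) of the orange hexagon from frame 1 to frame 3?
(1.8, -1.2)

The orange hexagon was at (1.2, 9.6) in frame 1 and (3.0, 8.4) in frame 3.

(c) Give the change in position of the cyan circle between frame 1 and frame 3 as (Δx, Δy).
(0.0, 2.5)

The cyan circle was at (15.1, 8.9) in frame 1 and (15.1, 11.4) in frame 3.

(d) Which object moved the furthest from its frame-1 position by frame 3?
the orange square

(moved 13.7; next 10.6)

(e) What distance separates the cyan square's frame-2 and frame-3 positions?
5.3

The cyan square moved from (12.9, 16.1) to (7.9, 14.4), a distance of √(5.0² + 1.7²) ≈ 5.3.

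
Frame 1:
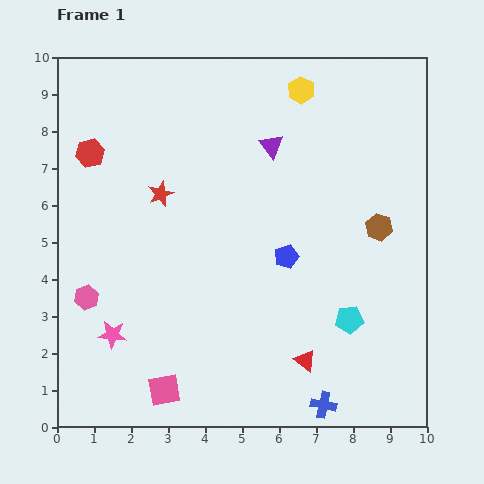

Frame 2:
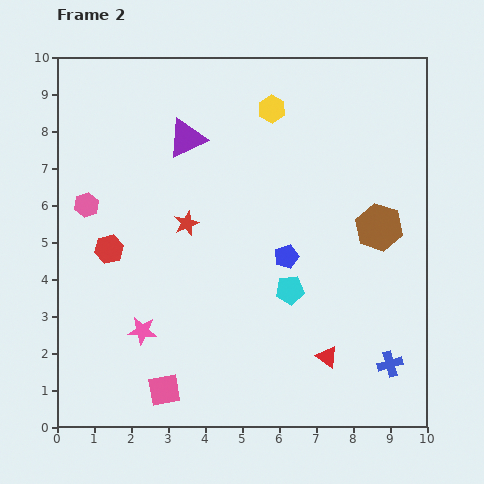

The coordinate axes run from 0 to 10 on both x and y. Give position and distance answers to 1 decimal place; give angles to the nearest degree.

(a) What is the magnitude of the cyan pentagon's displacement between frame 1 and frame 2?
1.8

The cyan pentagon moved from (7.9, 2.9) to (6.3, 3.7), a distance of √(1.6² + 0.8²) ≈ 1.8.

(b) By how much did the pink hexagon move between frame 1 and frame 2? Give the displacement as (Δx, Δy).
(0.0, 2.5)

The pink hexagon was at (0.8, 3.5) in frame 1 and (0.8, 6.0) in frame 2.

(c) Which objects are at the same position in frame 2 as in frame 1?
the brown hexagon, the blue pentagon, the pink square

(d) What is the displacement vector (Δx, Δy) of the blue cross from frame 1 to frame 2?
(1.8, 1.1)

The blue cross was at (7.2, 0.6) in frame 1 and (9.0, 1.7) in frame 2.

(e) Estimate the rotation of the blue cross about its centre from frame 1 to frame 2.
27° counter-clockwise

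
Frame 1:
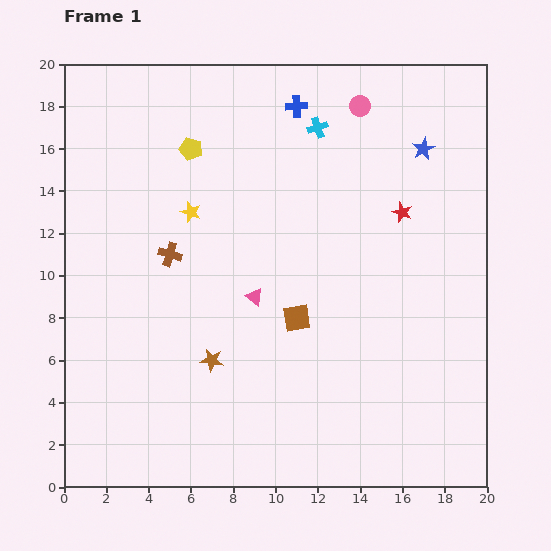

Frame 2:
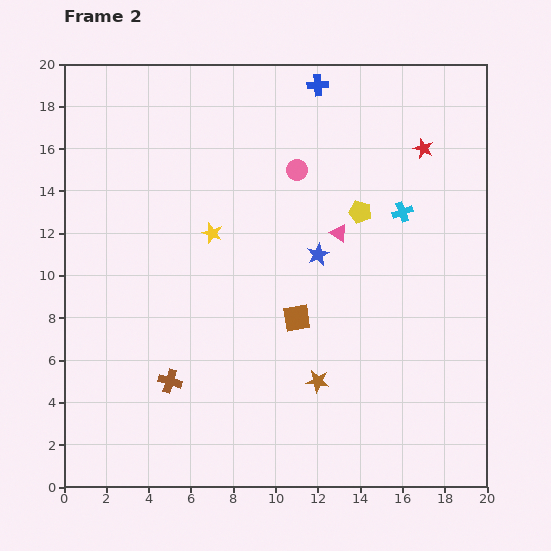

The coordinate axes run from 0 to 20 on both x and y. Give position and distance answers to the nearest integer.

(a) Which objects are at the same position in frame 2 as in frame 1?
the brown square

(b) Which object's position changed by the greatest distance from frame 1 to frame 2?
the yellow pentagon

(moved 9; next 7)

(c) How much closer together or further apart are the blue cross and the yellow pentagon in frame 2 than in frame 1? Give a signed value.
+1

Distance in frame 1: 5. Distance in frame 2: 6.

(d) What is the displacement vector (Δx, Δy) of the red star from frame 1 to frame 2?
(1, 3)

The red star was at (16, 13) in frame 1 and (17, 16) in frame 2.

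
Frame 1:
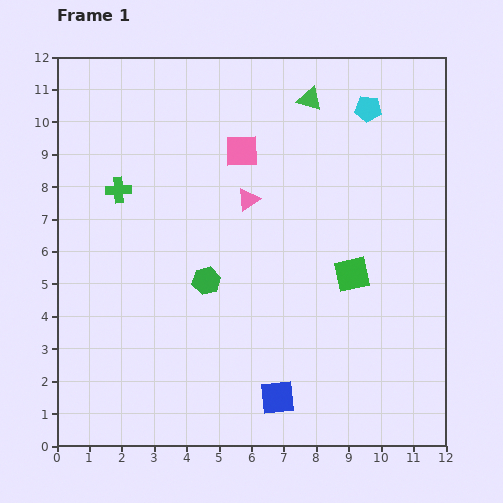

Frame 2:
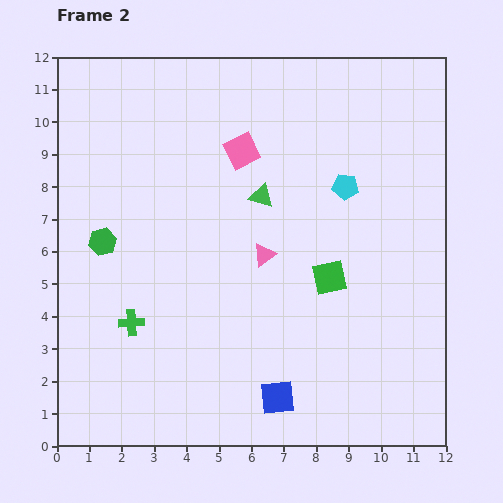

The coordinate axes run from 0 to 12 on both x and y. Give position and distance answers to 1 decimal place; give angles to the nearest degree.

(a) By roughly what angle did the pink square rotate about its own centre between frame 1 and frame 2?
25° counter-clockwise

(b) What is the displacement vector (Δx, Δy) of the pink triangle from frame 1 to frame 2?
(0.5, -1.7)

The pink triangle was at (5.9, 7.6) in frame 1 and (6.4, 5.9) in frame 2.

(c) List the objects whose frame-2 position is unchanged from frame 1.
the blue square, the pink square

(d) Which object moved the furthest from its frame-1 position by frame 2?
the green cross

(moved 4.1; next 3.4)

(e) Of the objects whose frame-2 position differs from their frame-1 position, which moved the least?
the green square

(moved 0.7)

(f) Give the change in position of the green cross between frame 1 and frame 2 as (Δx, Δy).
(0.4, -4.1)

The green cross was at (1.9, 7.9) in frame 1 and (2.3, 3.8) in frame 2.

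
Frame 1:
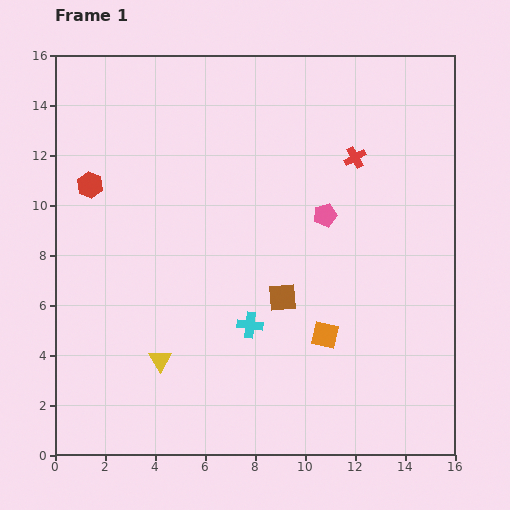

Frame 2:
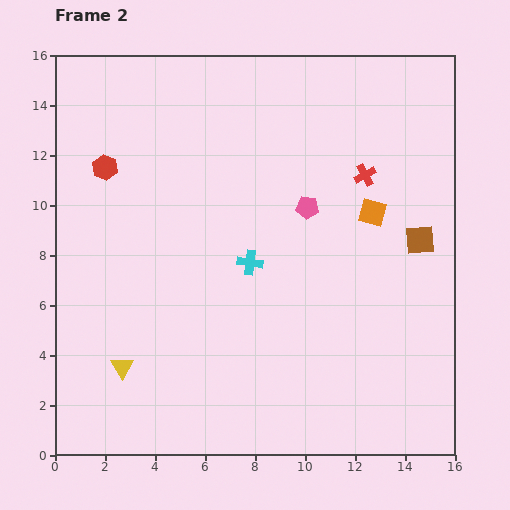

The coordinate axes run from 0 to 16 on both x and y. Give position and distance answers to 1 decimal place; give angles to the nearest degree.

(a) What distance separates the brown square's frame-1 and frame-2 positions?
6.0

The brown square moved from (9.1, 6.3) to (14.6, 8.6), a distance of √(5.5² + 2.3²) ≈ 6.0.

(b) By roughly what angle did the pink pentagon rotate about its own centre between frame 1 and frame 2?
19° clockwise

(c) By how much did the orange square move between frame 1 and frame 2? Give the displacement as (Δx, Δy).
(1.9, 4.9)

The orange square was at (10.8, 4.8) in frame 1 and (12.7, 9.7) in frame 2.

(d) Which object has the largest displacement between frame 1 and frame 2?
the brown square

(moved 6.0; next 5.3)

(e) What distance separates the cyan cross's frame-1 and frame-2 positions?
2.5

The cyan cross moved from (7.8, 5.2) to (7.8, 7.7), a distance of √(0.0² + 2.5²) ≈ 2.5.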